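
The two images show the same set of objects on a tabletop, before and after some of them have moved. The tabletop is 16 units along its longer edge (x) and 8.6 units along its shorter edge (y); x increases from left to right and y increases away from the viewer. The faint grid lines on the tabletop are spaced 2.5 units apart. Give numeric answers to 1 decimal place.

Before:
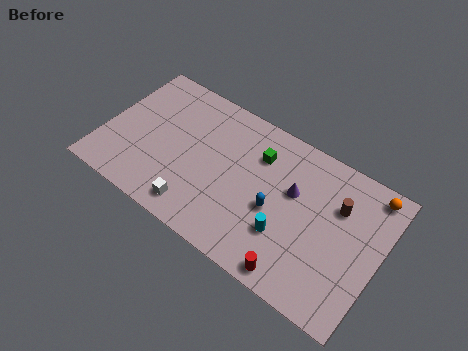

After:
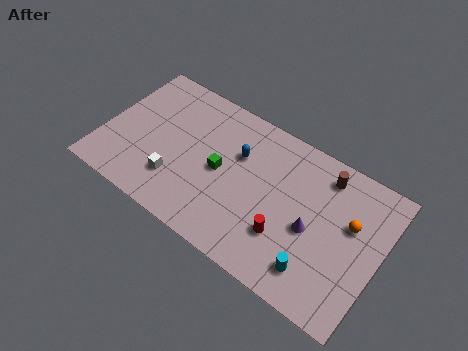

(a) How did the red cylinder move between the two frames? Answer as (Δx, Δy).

(-0.9, 1.7)

The red cylinder was at about (11.8, 0.9) and moved to about (10.9, 2.6).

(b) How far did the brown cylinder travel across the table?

1.6

The brown cylinder was near (13.4, 5.9) before and (12.4, 7.2) after, so it travelled √(1.0² + 1.3²) ≈ 1.6 units.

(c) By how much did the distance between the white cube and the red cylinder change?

+0.5

The distance was about 5.9 in the first image and 6.4 in the second, so they moved 0.5 units further apart.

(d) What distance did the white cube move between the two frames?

1.7

The white cube moved from about (5.9, 1.3) to (4.5, 2.3), a distance of √(1.4² + 1.0²) ≈ 1.7.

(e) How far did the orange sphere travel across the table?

2.4

From (15.0, 7.6) to (14.2, 5.3), the orange sphere covered √(0.8² + 2.3²) ≈ 2.4 units.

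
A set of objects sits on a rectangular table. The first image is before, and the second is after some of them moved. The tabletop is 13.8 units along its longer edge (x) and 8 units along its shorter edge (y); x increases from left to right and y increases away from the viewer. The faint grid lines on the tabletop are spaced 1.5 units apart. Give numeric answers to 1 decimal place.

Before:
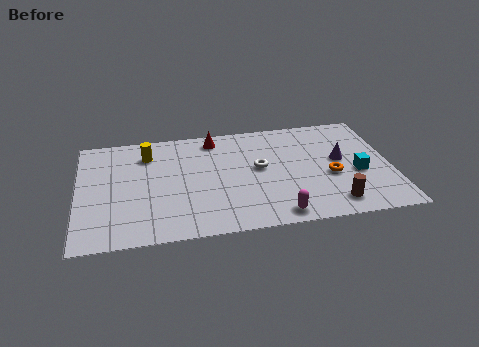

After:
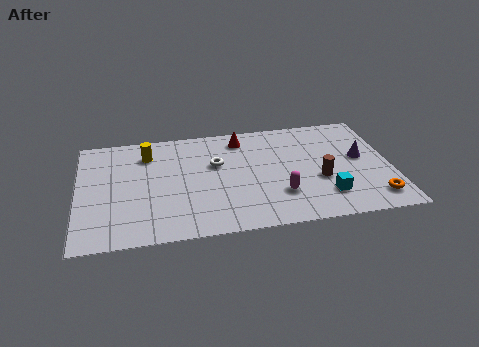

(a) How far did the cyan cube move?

2.1

From (12.3, 3.3) to (10.8, 1.9), the cyan cube covered √(1.5² + 1.4²) ≈ 2.1 units.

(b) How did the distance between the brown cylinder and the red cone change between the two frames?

-2.6

They were about 7.5 units apart before and 4.9 after — 2.6 units closer together.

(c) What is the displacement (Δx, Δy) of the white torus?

(-1.9, 0.6)

From the two frames, the white torus sits at roughly (8.0, 4.4) before and (6.1, 5.0) after.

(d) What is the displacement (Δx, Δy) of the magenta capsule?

(0.2, 1.4)

The magenta capsule started near (8.6, 0.9) and ended near (8.8, 2.3).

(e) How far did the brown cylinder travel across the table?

1.9

The brown cylinder was near (11.1, 1.3) before and (10.6, 3.1) after, so it travelled √(0.5² + 1.8²) ≈ 1.9 units.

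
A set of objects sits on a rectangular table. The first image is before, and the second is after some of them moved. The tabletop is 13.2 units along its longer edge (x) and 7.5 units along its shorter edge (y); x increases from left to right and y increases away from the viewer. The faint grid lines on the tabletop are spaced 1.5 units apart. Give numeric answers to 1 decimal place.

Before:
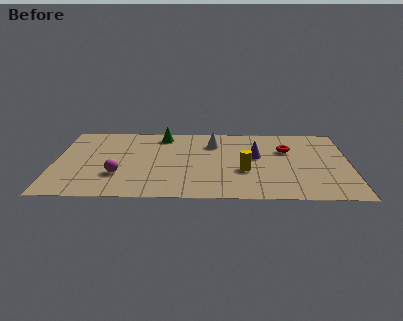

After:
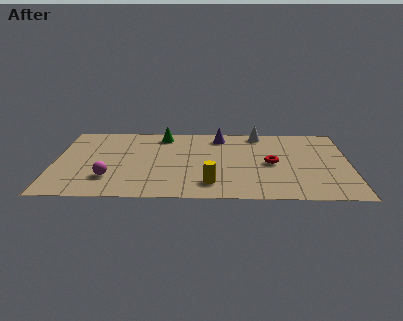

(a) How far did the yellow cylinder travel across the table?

2.0

From (8.5, 2.8) to (7.0, 1.5), the yellow cylinder covered √(1.5² + 1.3²) ≈ 2.0 units.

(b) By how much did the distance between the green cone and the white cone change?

+2.0

The distance was about 2.4 in the first image and 4.4 in the second, so they moved 2.0 units further apart.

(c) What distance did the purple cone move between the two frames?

2.6

The purple cone moved from about (9.0, 4.3) to (7.4, 6.3), a distance of √(1.6² + 2.0²) ≈ 2.6.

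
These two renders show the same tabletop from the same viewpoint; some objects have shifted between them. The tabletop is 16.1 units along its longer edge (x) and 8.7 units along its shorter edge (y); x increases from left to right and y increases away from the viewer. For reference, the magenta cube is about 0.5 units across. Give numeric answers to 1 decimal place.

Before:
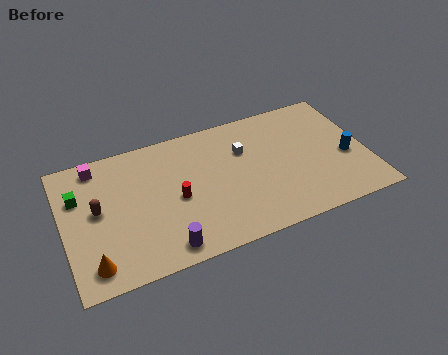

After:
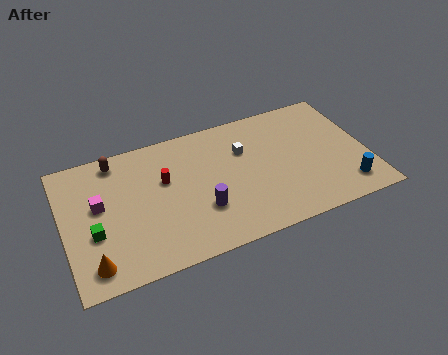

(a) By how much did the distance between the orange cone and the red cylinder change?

+0.4

The distance was about 5.3 in the first image and 5.7 in the second, so they moved 0.4 units further apart.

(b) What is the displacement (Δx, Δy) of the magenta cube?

(-0.1, -2.6)

The magenta cube started near (2.0, 7.6) and ended near (1.9, 5.0).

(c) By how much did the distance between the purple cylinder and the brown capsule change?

+1.5

Before: roughly 4.8 units apart; after: 6.3. That's 1.5 units further apart.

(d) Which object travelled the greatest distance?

the brown capsule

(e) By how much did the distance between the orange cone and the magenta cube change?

-2.6

Before: roughly 6.2 units apart; after: 3.6. That's 2.6 units closer together.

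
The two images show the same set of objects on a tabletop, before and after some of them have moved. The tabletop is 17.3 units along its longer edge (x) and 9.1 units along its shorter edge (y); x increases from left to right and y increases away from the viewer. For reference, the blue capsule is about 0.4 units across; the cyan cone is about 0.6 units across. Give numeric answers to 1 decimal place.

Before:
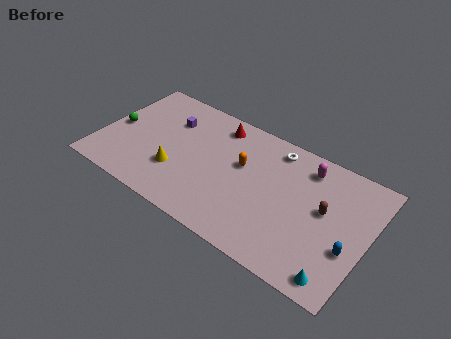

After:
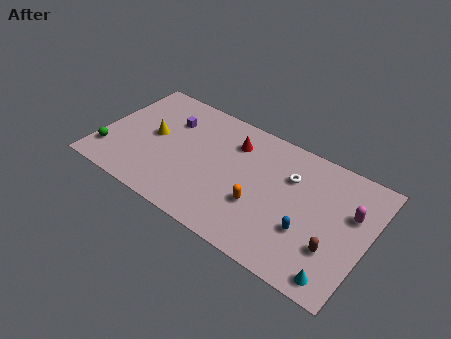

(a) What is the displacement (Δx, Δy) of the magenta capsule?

(3.1, -1.7)

From the two frames, the magenta capsule sits at roughly (13.0, 7.5) before and (16.1, 5.8) after.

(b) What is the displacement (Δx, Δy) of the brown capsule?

(0.9, -2.3)

The brown capsule started near (14.5, 5.1) and ended near (15.4, 2.8).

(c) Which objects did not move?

the cyan cone and the purple cube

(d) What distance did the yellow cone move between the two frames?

2.7

The yellow cone moved from about (5.2, 2.9) to (3.3, 4.8), a distance of √(1.9² + 1.9²) ≈ 2.7.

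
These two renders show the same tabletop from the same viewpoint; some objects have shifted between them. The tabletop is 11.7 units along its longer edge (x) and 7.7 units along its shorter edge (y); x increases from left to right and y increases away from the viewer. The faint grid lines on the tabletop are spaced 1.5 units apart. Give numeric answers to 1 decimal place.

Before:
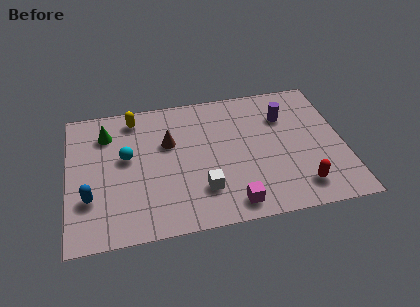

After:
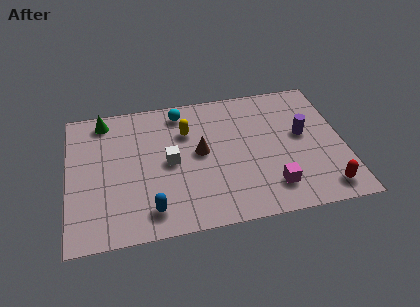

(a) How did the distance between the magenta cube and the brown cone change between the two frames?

-0.8

Before: roughly 4.6 units apart; after: 3.8. That's 0.8 units closer together.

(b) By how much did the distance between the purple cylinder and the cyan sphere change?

-1.3

Before: roughly 6.9 units apart; after: 5.6. That's 1.3 units closer together.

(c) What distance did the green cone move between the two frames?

0.8

The green cone was near (1.7, 5.9) before and (1.6, 6.7) after, so it travelled √(0.1² + 0.8²) ≈ 0.8 units.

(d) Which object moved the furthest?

the cyan sphere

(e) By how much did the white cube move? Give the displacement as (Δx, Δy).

(-1.3, 1.8)

The white cube was at about (5.6, 2.0) and moved to about (4.3, 3.8).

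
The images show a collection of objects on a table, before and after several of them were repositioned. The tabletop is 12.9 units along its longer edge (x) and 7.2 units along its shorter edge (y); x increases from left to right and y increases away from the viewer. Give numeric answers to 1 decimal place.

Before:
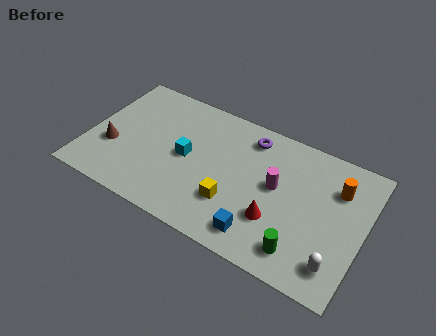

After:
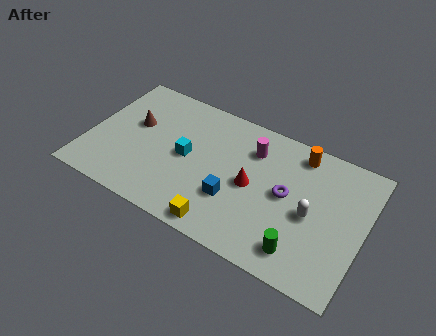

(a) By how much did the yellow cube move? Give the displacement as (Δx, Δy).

(-0.3, -1.4)

The yellow cube started near (7.0, 2.2) and ended near (6.7, 0.8).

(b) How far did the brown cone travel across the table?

1.9

The brown cone moved from about (1.2, 2.6) to (2.0, 4.3), a distance of √(0.8² + 1.7²) ≈ 1.9.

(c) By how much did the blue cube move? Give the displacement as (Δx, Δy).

(-1.4, 1.2)

From the two frames, the blue cube sits at roughly (8.4, 1.2) before and (7.0, 2.4) after.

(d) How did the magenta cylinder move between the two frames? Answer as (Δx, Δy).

(-1.3, 1.4)

The magenta cylinder started near (8.8, 4.0) and ended near (7.5, 5.4).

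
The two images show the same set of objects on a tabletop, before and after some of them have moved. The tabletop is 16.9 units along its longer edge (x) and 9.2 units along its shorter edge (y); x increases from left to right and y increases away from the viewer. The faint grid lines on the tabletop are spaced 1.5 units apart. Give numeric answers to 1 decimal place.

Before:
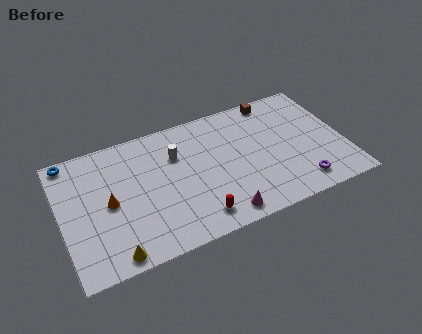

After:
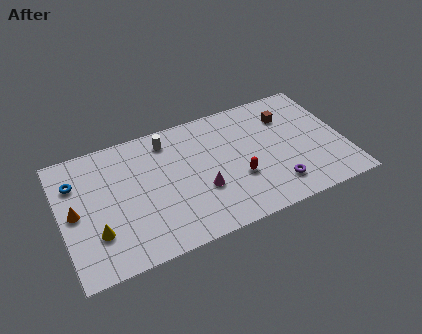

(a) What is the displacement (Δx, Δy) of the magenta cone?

(-0.9, 2.2)

The magenta cone was at about (9.1, 1.1) and moved to about (8.2, 3.3).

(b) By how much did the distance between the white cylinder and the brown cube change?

+0.8

The distance was about 6.5 in the first image and 7.3 in the second, so they moved 0.8 units further apart.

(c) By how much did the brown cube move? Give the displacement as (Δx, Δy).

(0.6, -1.5)

The brown cube was at about (13.2, 8.3) and moved to about (13.8, 6.8).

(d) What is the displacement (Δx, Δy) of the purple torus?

(-1.4, 0.4)

From the two frames, the purple torus sits at roughly (13.9, 1.5) before and (12.5, 1.9) after.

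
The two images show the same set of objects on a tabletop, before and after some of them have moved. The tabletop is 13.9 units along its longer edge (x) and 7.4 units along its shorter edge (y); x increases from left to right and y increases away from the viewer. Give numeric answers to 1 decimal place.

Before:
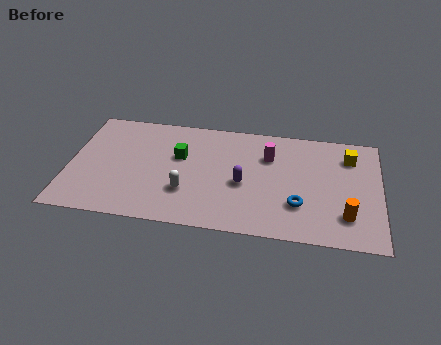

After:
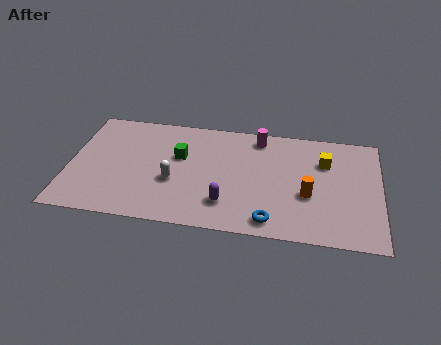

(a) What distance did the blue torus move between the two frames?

1.7

From (10.3, 2.2) to (9.1, 1.0), the blue torus covered √(1.2² + 1.2²) ≈ 1.7 units.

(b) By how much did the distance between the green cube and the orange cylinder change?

-2.0

Before: roughly 8.0 units apart; after: 6.0. That's 2.0 units closer together.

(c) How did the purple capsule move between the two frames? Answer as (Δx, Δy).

(-0.7, -1.4)

The purple capsule was at about (7.8, 3.2) and moved to about (7.1, 1.8).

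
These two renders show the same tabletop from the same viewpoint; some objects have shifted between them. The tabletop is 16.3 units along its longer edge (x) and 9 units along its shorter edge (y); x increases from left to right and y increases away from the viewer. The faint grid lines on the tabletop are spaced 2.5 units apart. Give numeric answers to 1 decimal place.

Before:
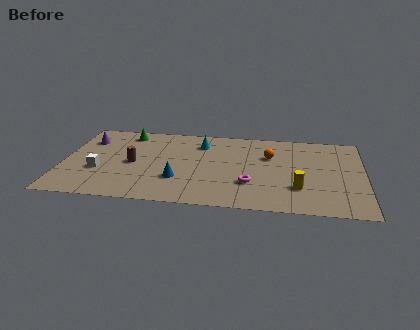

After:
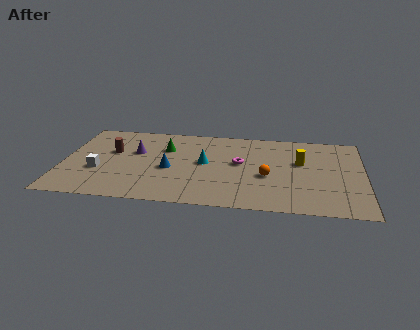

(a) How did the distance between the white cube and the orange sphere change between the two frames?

-0.5

Before: roughly 9.6 units apart; after: 9.1. That's 0.5 units closer together.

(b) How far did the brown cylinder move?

1.7

From (3.8, 4.3) to (2.6, 5.5), the brown cylinder covered √(1.2² + 1.2²) ≈ 1.7 units.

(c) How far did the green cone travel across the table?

2.7

From (3.3, 7.7) to (5.5, 6.2), the green cone covered √(2.2² + 1.5²) ≈ 2.7 units.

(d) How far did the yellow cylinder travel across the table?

2.9

The yellow cylinder was near (12.8, 2.6) before and (12.9, 5.5) after, so it travelled √(0.1² + 2.9²) ≈ 2.9 units.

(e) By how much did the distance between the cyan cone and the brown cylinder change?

+0.6

The distance was about 4.5 in the first image and 5.1 in the second, so they moved 0.6 units further apart.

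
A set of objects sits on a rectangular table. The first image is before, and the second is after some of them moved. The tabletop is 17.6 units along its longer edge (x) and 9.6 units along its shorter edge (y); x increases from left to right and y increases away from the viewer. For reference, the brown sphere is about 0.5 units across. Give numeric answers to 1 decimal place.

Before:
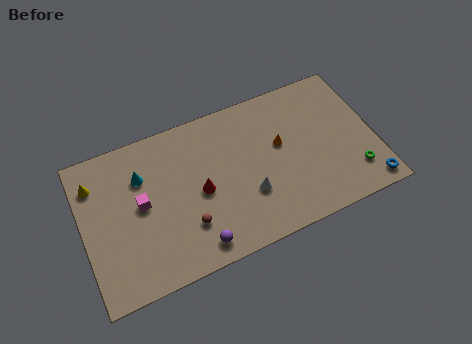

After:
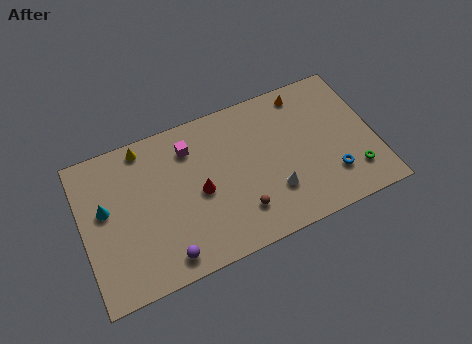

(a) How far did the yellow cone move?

3.3

The yellow cone moved from about (0.9, 7.4) to (4.0, 8.6), a distance of √(3.1² + 1.2²) ≈ 3.3.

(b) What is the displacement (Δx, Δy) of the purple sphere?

(-1.8, 0.0)

From the two frames, the purple sphere sits at roughly (6.4, 1.3) before and (4.6, 1.3) after.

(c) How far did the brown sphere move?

3.2

The brown sphere moved from about (6.0, 2.7) to (9.2, 2.3), a distance of √(3.2² + 0.4²) ≈ 3.2.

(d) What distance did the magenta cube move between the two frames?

4.0

The magenta cube was near (3.5, 5.1) before and (6.7, 7.5) after, so it travelled √(3.2² + 2.4²) ≈ 4.0 units.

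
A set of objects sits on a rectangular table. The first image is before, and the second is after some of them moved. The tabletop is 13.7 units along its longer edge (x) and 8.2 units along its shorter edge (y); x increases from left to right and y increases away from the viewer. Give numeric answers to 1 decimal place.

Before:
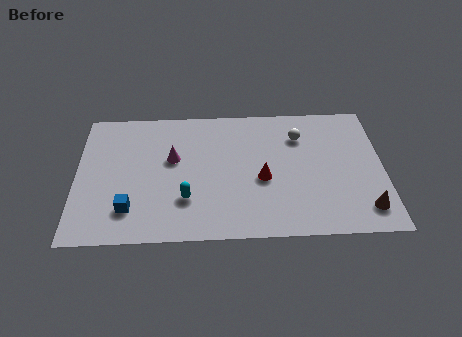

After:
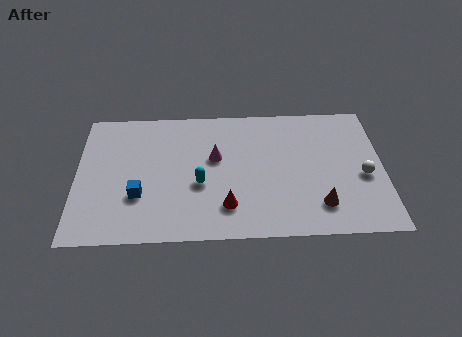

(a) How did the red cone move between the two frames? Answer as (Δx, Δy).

(-1.6, -1.6)

From the two frames, the red cone sits at roughly (8.3, 3.5) before and (6.7, 1.9) after.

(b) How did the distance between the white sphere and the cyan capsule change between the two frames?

+1.0

They were about 6.3 units apart before and 7.3 after — 1.0 units further apart.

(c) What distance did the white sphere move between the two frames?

3.8

From (10.0, 6.1) to (12.8, 3.5), the white sphere covered √(2.8² + 2.6²) ≈ 3.8 units.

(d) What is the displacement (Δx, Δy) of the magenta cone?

(1.9, 0.0)

From the two frames, the magenta cone sits at roughly (4.3, 4.9) before and (6.2, 4.9) after.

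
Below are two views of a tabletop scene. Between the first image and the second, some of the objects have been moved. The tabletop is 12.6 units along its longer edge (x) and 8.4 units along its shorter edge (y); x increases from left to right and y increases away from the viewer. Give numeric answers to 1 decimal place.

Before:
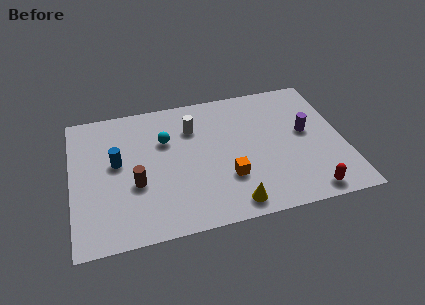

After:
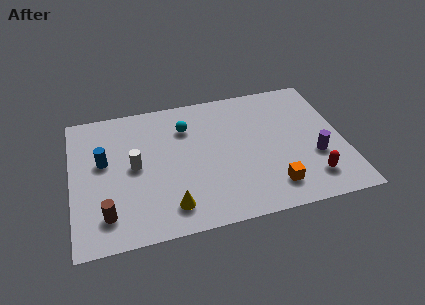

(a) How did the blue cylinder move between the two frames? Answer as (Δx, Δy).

(-0.6, 0.2)

The blue cylinder started near (2.1, 4.7) and ended near (1.5, 4.9).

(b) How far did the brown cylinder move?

2.1

From (2.9, 3.2) to (1.5, 1.7), the brown cylinder covered √(1.4² + 1.5²) ≈ 2.1 units.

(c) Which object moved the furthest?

the white cylinder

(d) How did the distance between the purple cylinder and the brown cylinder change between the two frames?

+1.7

Before: roughly 8.1 units apart; after: 9.8. That's 1.7 units further apart.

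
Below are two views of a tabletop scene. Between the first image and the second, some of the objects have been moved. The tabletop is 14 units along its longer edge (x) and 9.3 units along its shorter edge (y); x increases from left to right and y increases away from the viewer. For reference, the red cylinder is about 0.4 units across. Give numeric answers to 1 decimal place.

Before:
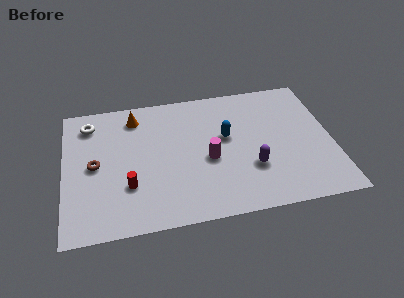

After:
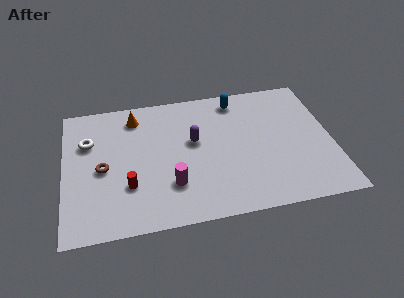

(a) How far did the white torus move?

1.3

The white torus was near (1.4, 7.6) before and (1.3, 6.3) after, so it travelled √(0.1² + 1.3²) ≈ 1.3 units.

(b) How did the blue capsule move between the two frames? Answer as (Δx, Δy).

(0.7, 2.6)

The blue capsule started near (8.5, 5.4) and ended near (9.2, 8.0).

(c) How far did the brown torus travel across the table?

0.5

The brown torus was near (1.6, 4.6) before and (2.0, 4.3) after, so it travelled √(0.4² + 0.3²) ≈ 0.5 units.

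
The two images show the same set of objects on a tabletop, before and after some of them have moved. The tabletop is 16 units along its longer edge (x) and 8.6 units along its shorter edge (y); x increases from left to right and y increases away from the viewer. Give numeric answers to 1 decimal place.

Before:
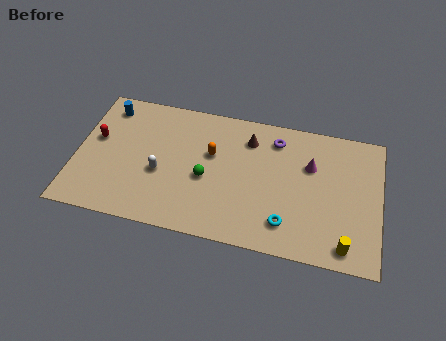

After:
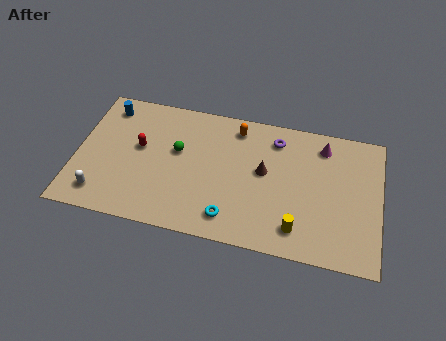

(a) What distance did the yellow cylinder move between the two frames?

2.5

The yellow cylinder was near (14.3, 1.1) before and (11.8, 1.6) after, so it travelled √(2.5² + 0.5²) ≈ 2.5 units.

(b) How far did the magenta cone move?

1.5

The magenta cone was near (12.3, 5.7) before and (12.9, 7.1) after, so it travelled √(0.6² + 1.4²) ≈ 1.5 units.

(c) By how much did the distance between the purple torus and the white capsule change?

+3.6

The distance was about 6.9 in the first image and 10.5 in the second, so they moved 3.6 units further apart.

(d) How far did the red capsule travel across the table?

2.3

The red capsule was near (1.0, 5.0) before and (3.3, 4.9) after, so it travelled √(2.3² + 0.1²) ≈ 2.3 units.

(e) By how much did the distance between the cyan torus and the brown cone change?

-1.7

They were about 5.4 units apart before and 3.7 after — 1.7 units closer together.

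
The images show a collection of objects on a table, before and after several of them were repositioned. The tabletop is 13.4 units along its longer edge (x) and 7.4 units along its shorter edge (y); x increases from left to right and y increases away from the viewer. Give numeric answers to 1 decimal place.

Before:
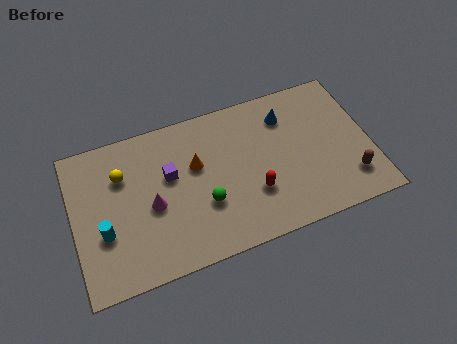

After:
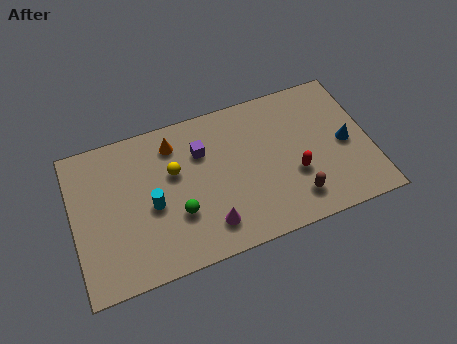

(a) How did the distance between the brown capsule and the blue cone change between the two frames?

-1.5

They were about 4.7 units apart before and 3.2 after — 1.5 units closer together.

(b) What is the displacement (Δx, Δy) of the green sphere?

(-1.2, -0.1)

The green sphere started near (5.8, 2.6) and ended near (4.6, 2.5).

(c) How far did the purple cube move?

1.7

The purple cube was near (4.4, 4.5) before and (5.9, 5.2) after, so it travelled √(1.5² + 0.7²) ≈ 1.7 units.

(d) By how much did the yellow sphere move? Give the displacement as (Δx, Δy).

(2.3, -0.6)

The yellow sphere started near (2.3, 5.2) and ended near (4.6, 4.6).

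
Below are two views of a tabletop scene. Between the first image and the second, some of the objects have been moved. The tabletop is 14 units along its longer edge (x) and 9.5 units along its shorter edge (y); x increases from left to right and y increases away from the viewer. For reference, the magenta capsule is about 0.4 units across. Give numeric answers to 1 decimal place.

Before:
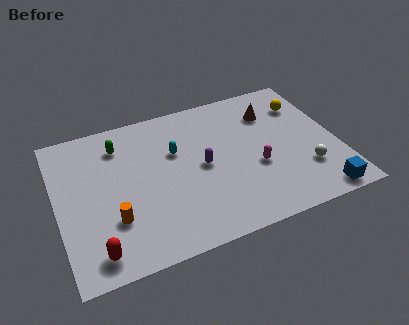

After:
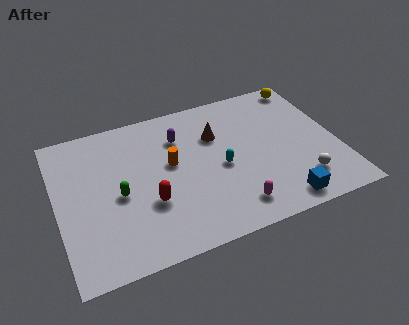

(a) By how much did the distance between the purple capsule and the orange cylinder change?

-3.2

The distance was about 4.9 in the first image and 1.7 in the second, so they moved 3.2 units closer together.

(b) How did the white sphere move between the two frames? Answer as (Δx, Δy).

(-0.3, -0.6)

The white sphere was at about (12.2, 2.7) and moved to about (11.9, 2.1).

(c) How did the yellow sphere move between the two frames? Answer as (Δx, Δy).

(0.3, 1.4)

The yellow sphere was at about (12.7, 7.1) and moved to about (13.0, 8.5).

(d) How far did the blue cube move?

1.9

From (12.6, 0.9) to (10.7, 1.1), the blue cube covered √(1.9² + 0.2²) ≈ 1.9 units.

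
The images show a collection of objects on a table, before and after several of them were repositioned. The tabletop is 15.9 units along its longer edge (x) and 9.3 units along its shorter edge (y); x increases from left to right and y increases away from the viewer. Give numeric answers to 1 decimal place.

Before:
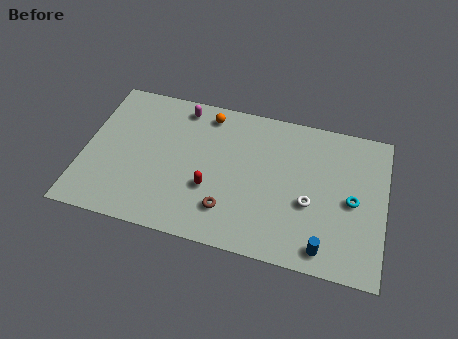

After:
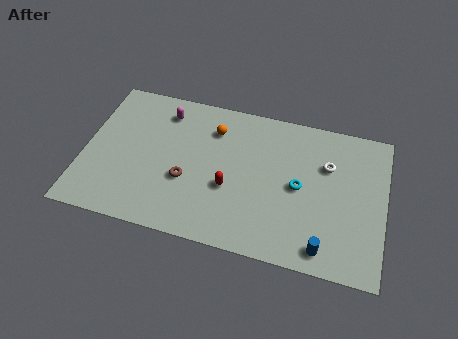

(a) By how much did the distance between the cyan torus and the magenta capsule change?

-2.0

The distance was about 10.0 in the first image and 8.0 in the second, so they moved 2.0 units closer together.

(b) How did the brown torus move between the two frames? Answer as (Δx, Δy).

(-2.3, 1.3)

The brown torus was at about (7.8, 2.2) and moved to about (5.5, 3.5).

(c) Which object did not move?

the blue cylinder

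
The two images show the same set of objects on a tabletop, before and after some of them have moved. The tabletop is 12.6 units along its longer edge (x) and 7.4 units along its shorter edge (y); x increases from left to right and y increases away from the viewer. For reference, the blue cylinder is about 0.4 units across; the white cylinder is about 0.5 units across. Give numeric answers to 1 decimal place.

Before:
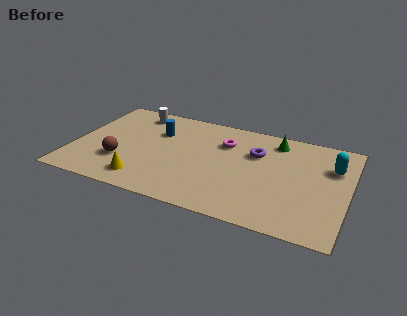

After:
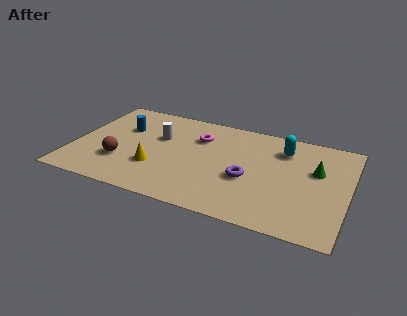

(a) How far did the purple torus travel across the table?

2.0

The purple torus moved from about (8.3, 5.0) to (8.1, 3.0), a distance of √(0.2² + 2.0²) ≈ 2.0.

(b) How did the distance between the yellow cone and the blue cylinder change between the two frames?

-0.7

They were about 3.8 units apart before and 3.1 after — 0.7 units closer together.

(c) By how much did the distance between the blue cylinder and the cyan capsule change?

-0.7

The distance was about 8.1 in the first image and 7.4 in the second, so they moved 0.7 units closer together.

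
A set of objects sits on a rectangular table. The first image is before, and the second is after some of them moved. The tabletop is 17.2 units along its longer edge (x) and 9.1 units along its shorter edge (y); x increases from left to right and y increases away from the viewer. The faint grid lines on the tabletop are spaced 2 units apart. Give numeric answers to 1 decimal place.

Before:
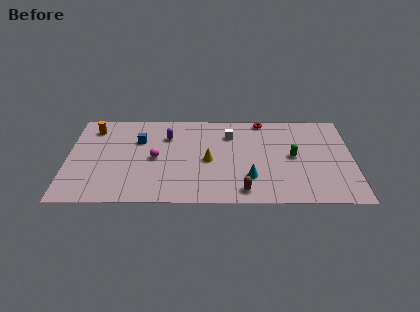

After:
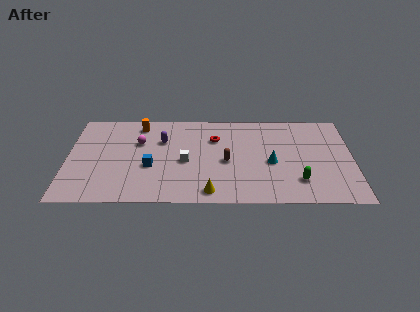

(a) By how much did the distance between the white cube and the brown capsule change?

-3.2

The distance was about 5.7 in the first image and 2.5 in the second, so they moved 3.2 units closer together.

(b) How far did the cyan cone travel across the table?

2.0

The cyan cone moved from about (11.0, 2.5) to (12.3, 4.0), a distance of √(1.3² + 1.5²) ≈ 2.0.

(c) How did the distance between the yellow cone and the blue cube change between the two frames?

-0.3

They were about 4.7 units apart before and 4.4 after — 0.3 units closer together.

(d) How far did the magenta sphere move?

1.9

From (5.3, 4.4) to (4.3, 6.0), the magenta sphere covered √(1.0² + 1.6²) ≈ 1.9 units.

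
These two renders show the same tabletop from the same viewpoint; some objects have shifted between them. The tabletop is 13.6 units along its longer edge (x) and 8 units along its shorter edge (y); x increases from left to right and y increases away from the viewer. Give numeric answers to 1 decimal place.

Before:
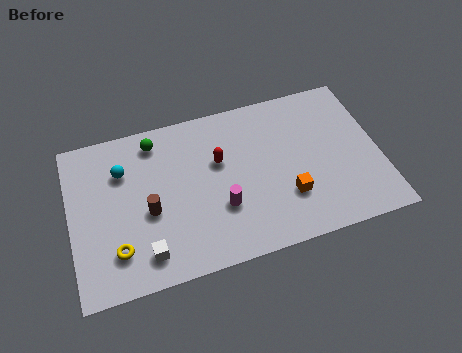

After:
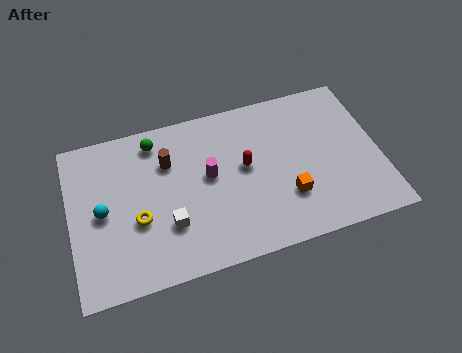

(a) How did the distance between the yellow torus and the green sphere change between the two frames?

-1.5

The distance was about 5.3 in the first image and 3.8 in the second, so they moved 1.5 units closer together.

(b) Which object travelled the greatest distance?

the brown cylinder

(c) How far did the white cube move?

1.6

From (3.1, 1.4) to (4.2, 2.5), the white cube covered √(1.1² + 1.1²) ≈ 1.6 units.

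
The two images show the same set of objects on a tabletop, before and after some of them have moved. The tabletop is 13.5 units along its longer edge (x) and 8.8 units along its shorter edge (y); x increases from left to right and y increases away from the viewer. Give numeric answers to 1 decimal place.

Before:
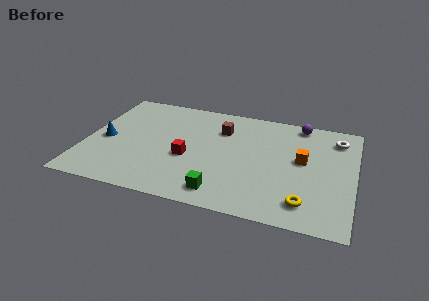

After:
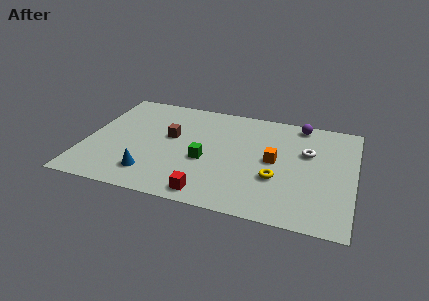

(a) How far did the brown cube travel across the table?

2.8

The brown cube moved from about (6.7, 6.4) to (4.2, 5.1), a distance of √(2.5² + 1.3²) ≈ 2.8.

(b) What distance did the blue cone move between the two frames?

3.3

The blue cone was near (1.0, 4.0) before and (3.5, 1.8) after, so it travelled √(2.5² + 2.2²) ≈ 3.3 units.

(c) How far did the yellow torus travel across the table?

2.1

From (11.2, 1.6) to (9.7, 3.1), the yellow torus covered √(1.5² + 1.5²) ≈ 2.1 units.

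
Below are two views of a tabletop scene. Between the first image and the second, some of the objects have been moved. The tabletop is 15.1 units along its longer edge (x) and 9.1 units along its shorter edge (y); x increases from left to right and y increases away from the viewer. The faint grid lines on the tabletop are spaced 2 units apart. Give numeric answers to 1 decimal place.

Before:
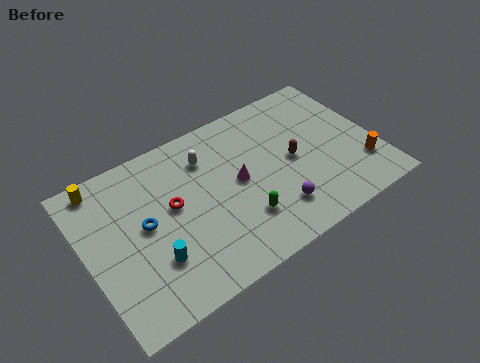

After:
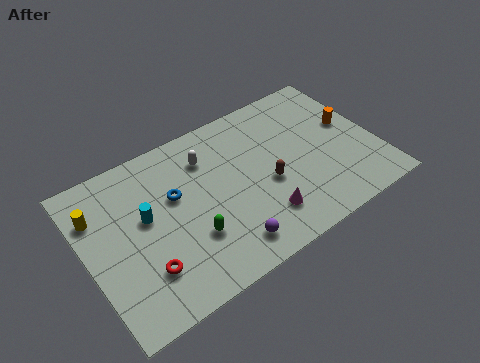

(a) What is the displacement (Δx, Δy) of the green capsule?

(-2.6, 0.4)

The green capsule was at about (7.7, 2.5) and moved to about (5.1, 2.9).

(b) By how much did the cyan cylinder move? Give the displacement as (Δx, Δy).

(0.0, 2.5)

The cyan cylinder was at about (3.1, 2.7) and moved to about (3.1, 5.2).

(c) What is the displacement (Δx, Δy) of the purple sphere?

(-2.7, -0.6)

From the two frames, the purple sphere sits at roughly (9.4, 2.1) before and (6.7, 1.5) after.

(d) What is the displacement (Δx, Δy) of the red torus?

(-1.9, -2.7)

From the two frames, the red torus sits at roughly (4.5, 5.1) before and (2.6, 2.4) after.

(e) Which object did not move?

the white capsule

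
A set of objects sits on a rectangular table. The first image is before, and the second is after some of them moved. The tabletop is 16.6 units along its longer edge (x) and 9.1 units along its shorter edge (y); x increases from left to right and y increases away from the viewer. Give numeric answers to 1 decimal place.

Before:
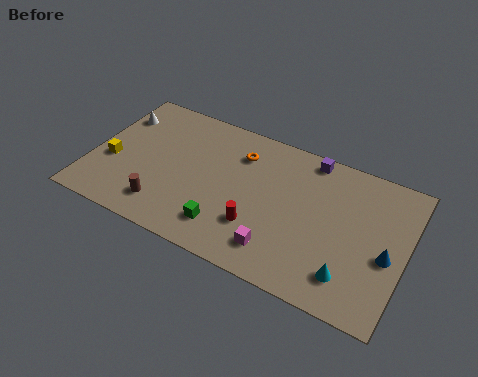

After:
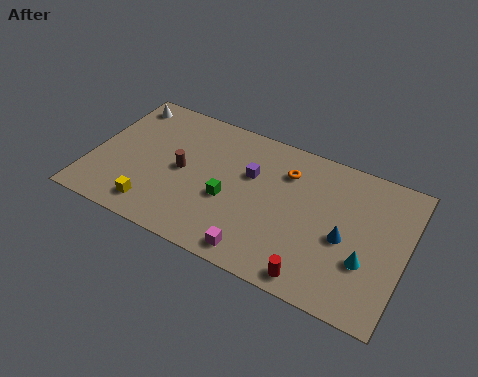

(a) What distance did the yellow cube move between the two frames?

3.3

From (1.1, 3.6) to (3.7, 1.5), the yellow cube covered √(2.6² + 2.1²) ≈ 3.3 units.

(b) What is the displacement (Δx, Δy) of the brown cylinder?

(0.6, 2.7)

From the two frames, the brown cylinder sits at roughly (4.2, 1.8) before and (4.8, 4.5) after.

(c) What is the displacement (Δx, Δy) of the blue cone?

(-2.2, 0.1)

The blue cone started near (15.7, 3.9) and ended near (13.5, 4.0).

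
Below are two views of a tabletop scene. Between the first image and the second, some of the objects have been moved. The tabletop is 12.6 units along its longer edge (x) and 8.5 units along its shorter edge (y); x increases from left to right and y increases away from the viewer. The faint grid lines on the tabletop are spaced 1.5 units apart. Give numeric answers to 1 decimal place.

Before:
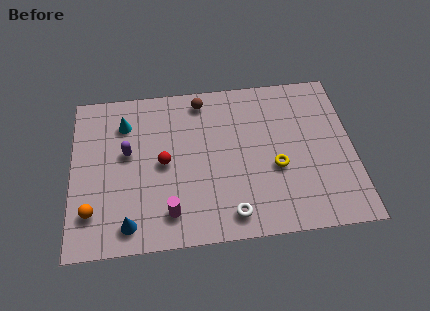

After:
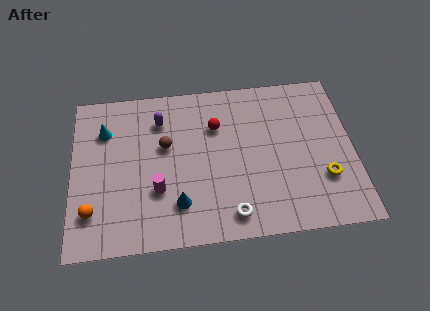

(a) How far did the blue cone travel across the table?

2.3

The blue cone was near (2.5, 1.2) before and (4.7, 2.0) after, so it travelled √(2.2² + 0.8²) ≈ 2.3 units.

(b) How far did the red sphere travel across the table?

2.9

The red sphere moved from about (4.1, 4.2) to (6.5, 5.9), a distance of √(2.4² + 1.7²) ≈ 2.9.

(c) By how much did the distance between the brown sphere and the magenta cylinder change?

-3.7

Before: roughly 6.0 units apart; after: 2.3. That's 3.7 units closer together.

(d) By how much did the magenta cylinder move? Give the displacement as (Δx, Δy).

(-0.5, 1.2)

From the two frames, the magenta cylinder sits at roughly (4.3, 1.6) before and (3.8, 2.8) after.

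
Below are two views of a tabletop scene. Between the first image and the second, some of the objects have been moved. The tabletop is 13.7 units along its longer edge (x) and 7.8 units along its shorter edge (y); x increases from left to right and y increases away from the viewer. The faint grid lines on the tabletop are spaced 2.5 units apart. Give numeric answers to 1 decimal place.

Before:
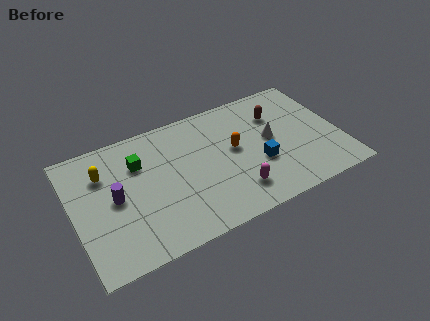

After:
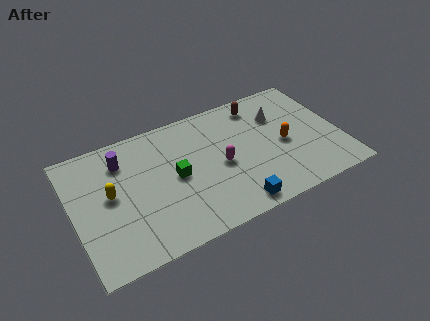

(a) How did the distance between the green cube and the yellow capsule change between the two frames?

+1.5

They were about 1.8 units apart before and 3.3 after — 1.5 units further apart.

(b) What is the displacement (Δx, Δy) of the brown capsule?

(-0.8, 1.0)

The brown capsule was at about (10.7, 5.6) and moved to about (9.9, 6.6).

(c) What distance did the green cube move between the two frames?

2.3

The green cube was near (3.5, 5.5) before and (5.2, 3.9) after, so it travelled √(1.7² + 1.6²) ≈ 2.3 units.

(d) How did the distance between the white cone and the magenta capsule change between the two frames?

+0.5

They were about 3.3 units apart before and 3.8 after — 0.5 units further apart.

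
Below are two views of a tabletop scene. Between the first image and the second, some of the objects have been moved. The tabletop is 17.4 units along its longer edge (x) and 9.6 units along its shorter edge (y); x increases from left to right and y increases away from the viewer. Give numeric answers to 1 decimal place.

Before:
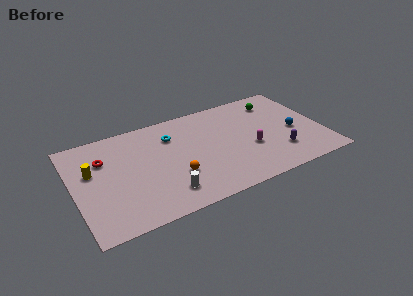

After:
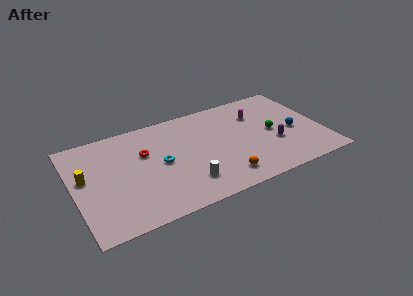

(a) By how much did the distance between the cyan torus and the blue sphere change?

+0.5

Before: roughly 8.9 units apart; after: 9.4. That's 0.5 units further apart.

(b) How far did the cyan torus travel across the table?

2.5

The cyan torus was near (7.0, 7.1) before and (6.0, 4.8) after, so it travelled √(1.0² + 2.3²) ≈ 2.5 units.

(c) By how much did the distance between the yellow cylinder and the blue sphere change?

+0.5

They were about 14.2 units apart before and 14.7 after — 0.5 units further apart.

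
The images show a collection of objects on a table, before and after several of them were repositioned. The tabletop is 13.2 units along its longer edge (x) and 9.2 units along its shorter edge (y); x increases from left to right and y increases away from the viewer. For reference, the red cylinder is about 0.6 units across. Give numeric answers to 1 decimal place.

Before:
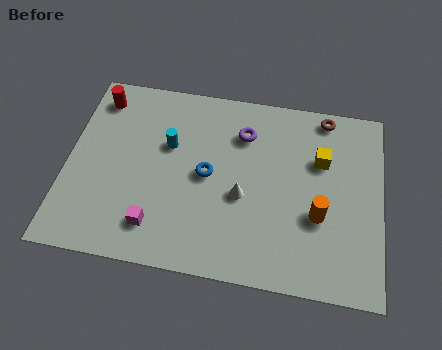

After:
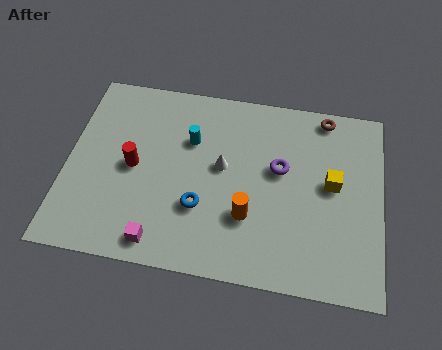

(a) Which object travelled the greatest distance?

the red cylinder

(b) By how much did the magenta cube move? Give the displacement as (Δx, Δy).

(0.2, -0.7)

The magenta cube was at about (3.9, 1.8) and moved to about (4.1, 1.1).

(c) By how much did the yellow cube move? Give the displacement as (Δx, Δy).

(0.5, -1.1)

The yellow cube started near (10.6, 6.1) and ended near (11.1, 5.0).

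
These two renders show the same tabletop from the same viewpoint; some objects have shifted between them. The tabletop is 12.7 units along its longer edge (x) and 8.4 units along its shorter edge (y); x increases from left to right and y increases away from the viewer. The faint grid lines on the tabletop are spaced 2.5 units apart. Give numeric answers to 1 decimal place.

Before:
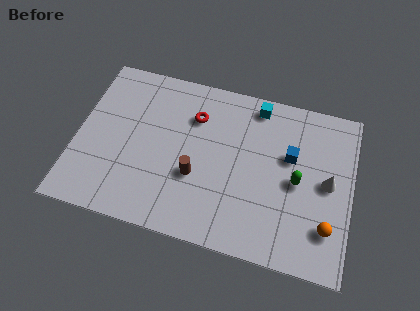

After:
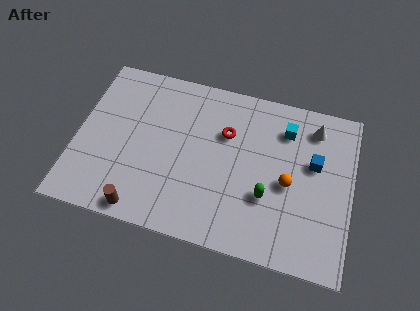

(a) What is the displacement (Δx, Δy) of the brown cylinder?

(-2.3, -2.3)

From the two frames, the brown cylinder sits at roughly (5.6, 3.1) before and (3.3, 0.8) after.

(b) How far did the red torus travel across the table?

1.6

From (5.3, 6.1) to (6.8, 5.6), the red torus covered √(1.5² + 0.5²) ≈ 1.6 units.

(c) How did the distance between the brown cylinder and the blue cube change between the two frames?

+4.0

The distance was about 4.7 in the first image and 8.7 in the second, so they moved 4.0 units further apart.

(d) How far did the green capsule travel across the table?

1.7

The green capsule moved from about (10.2, 4.0) to (8.9, 2.9), a distance of √(1.3² + 1.1²) ≈ 1.7.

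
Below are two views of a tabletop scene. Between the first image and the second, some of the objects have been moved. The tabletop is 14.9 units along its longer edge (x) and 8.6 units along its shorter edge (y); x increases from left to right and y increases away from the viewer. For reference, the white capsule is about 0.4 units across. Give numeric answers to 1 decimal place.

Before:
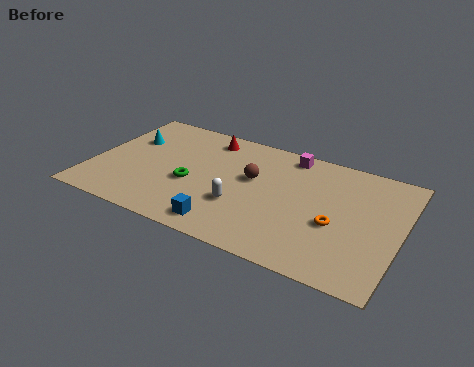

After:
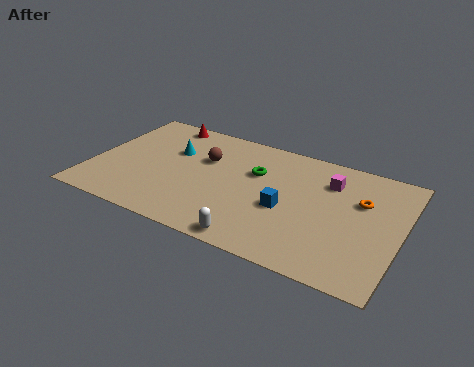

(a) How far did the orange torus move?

2.3

From (11.9, 3.5) to (12.9, 5.6), the orange torus covered √(1.0² + 2.1²) ≈ 2.3 units.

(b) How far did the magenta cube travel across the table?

2.4

From (9.2, 7.6) to (11.3, 6.4), the magenta cube covered √(2.1² + 1.2²) ≈ 2.4 units.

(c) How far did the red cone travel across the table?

2.3

The red cone moved from about (5.2, 7.3) to (2.9, 7.7), a distance of √(2.3² + 0.4²) ≈ 2.3.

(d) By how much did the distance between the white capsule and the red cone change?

+3.9

They were about 4.9 units apart before and 8.8 after — 3.9 units further apart.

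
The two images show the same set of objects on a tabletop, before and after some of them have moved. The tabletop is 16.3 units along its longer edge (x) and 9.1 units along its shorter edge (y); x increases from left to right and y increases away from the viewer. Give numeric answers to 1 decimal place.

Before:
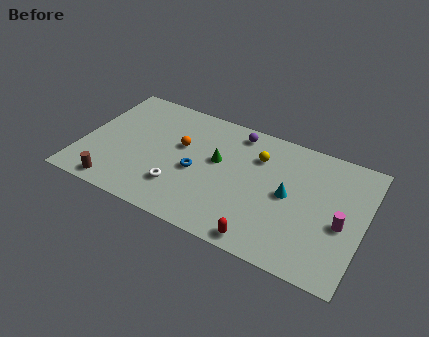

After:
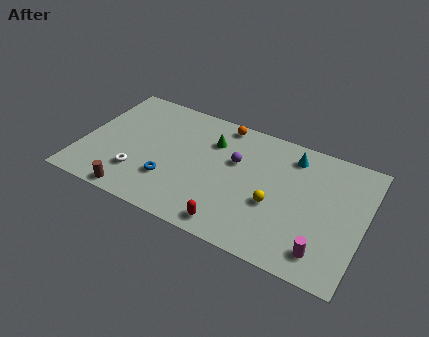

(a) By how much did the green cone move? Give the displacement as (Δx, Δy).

(-0.5, 1.3)

From the two frames, the green cone sits at roughly (7.8, 5.3) before and (7.3, 6.6) after.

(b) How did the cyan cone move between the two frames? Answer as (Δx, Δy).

(-0.1, 2.9)

The cyan cone was at about (12.0, 4.6) and moved to about (11.9, 7.5).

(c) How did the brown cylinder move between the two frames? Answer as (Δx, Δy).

(1.1, -0.2)

The brown cylinder was at about (2.4, 1.0) and moved to about (3.5, 0.8).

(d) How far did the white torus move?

2.4

The white torus moved from about (5.9, 2.4) to (3.5, 2.4), a distance of √(2.4² + 0.0²) ≈ 2.4.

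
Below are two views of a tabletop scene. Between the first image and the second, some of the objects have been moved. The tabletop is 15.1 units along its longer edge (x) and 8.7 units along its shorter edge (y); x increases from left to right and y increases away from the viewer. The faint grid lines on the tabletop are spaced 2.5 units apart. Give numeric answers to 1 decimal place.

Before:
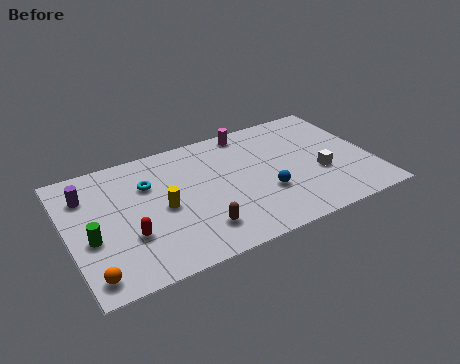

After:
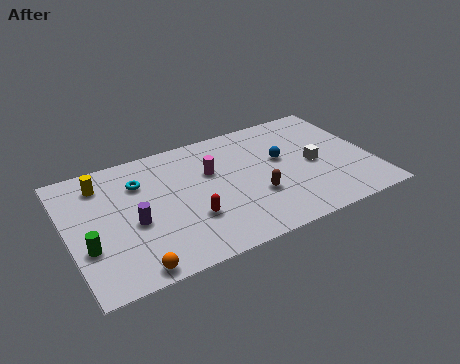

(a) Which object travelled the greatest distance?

the yellow cylinder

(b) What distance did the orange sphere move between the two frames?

1.9

From (0.8, 1.2) to (2.7, 0.8), the orange sphere covered √(1.9² + 0.4²) ≈ 1.9 units.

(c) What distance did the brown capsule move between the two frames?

3.2

From (6.1, 1.9) to (9.1, 3.0), the brown capsule covered √(3.0² + 1.1²) ≈ 3.2 units.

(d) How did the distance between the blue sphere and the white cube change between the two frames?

-1.0

The distance was about 2.8 in the first image and 1.8 in the second, so they moved 1.0 units closer together.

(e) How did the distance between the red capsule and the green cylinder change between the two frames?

+3.1

The distance was about 1.9 in the first image and 5.0 in the second, so they moved 3.1 units further apart.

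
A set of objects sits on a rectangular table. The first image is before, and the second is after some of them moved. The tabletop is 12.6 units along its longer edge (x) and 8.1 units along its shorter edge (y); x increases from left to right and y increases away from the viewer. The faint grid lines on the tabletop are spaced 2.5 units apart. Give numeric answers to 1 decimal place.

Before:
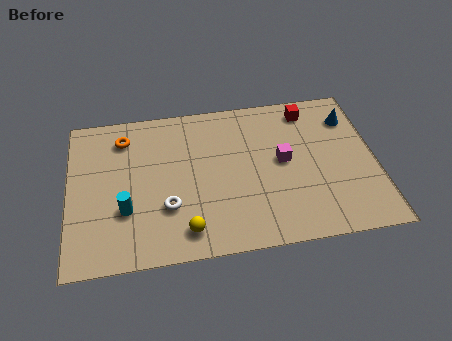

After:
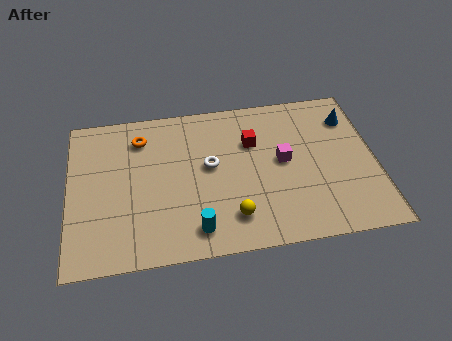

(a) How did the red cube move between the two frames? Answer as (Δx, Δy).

(-2.4, -1.4)

The red cube was at about (10.0, 6.9) and moved to about (7.6, 5.5).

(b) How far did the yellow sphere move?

1.9

The yellow sphere was near (4.7, 1.3) before and (6.6, 1.7) after, so it travelled √(1.9² + 0.4²) ≈ 1.9 units.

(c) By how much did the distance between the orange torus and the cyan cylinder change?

+1.7

The distance was about 3.8 in the first image and 5.5 in the second, so they moved 1.7 units further apart.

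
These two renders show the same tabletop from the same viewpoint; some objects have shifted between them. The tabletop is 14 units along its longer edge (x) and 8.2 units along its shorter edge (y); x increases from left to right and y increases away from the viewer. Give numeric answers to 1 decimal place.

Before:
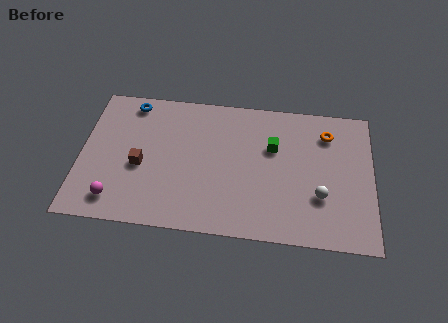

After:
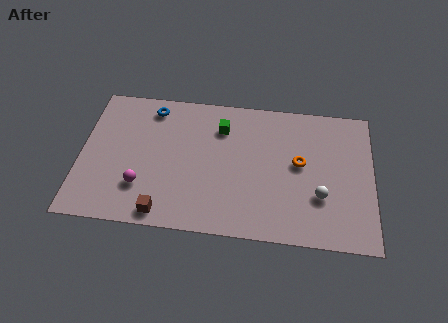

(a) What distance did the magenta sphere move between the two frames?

1.5

From (1.8, 1.4) to (3.0, 2.3), the magenta sphere covered √(1.2² + 0.9²) ≈ 1.5 units.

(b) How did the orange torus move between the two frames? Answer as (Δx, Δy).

(-1.3, -1.9)

The orange torus was at about (11.8, 6.4) and moved to about (10.5, 4.5).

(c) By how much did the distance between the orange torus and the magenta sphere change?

-3.4

They were about 11.2 units apart before and 7.8 after — 3.4 units closer together.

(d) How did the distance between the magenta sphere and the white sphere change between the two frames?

-1.3

Before: roughly 9.8 units apart; after: 8.5. That's 1.3 units closer together.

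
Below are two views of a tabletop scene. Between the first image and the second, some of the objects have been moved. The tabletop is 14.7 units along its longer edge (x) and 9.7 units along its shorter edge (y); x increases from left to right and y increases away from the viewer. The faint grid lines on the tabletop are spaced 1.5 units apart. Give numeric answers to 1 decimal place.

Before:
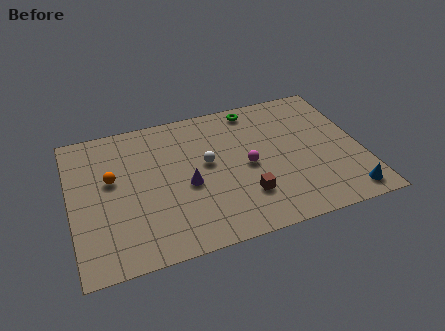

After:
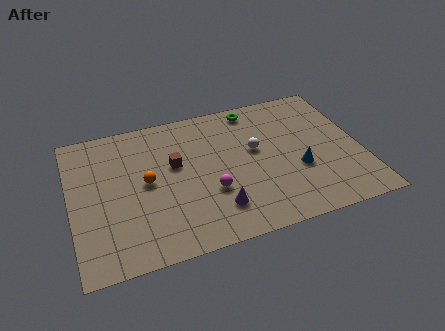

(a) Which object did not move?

the green torus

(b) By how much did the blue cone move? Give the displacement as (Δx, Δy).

(-2.2, 2.4)

The blue cone started near (13.6, 1.2) and ended near (11.4, 3.6).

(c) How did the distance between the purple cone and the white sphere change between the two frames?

+2.5

Before: roughly 1.6 units apart; after: 4.1. That's 2.5 units further apart.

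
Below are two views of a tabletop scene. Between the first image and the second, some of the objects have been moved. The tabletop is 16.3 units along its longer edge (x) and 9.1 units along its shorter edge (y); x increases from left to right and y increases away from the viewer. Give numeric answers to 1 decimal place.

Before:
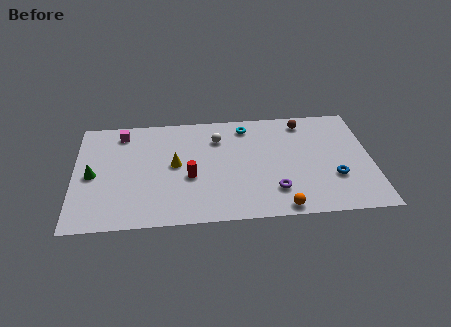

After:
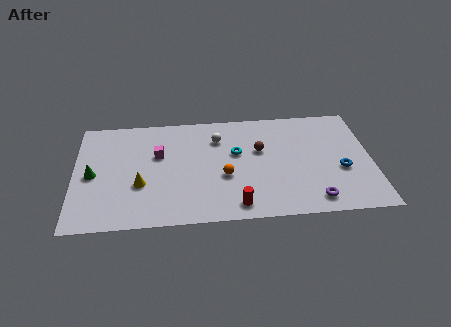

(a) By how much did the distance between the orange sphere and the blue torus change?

+2.7

Before: roughly 3.7 units apart; after: 6.4. That's 2.7 units further apart.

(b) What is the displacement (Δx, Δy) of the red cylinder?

(2.5, -2.5)

The red cylinder was at about (6.3, 3.7) and moved to about (8.8, 1.2).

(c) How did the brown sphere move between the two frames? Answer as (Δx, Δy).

(-2.5, -2.2)

From the two frames, the brown sphere sits at roughly (12.7, 7.8) before and (10.2, 5.6) after.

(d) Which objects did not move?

the white sphere and the green cone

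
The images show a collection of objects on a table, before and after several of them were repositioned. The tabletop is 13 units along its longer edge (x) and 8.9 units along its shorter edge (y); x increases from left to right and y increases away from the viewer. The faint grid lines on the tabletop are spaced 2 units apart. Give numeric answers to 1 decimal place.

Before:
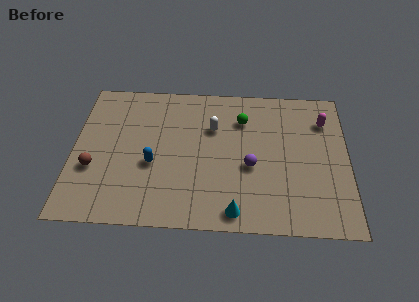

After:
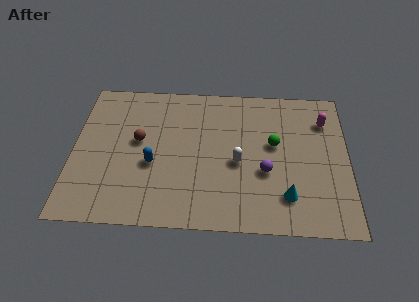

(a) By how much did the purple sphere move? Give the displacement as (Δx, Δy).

(0.7, -0.3)

The purple sphere started near (8.4, 3.7) and ended near (9.1, 3.4).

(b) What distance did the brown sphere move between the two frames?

2.8

From (1.0, 3.2) to (3.1, 5.0), the brown sphere covered √(2.1² + 1.8²) ≈ 2.8 units.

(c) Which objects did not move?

the blue capsule and the magenta capsule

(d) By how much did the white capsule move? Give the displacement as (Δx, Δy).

(1.2, -2.1)

The white capsule was at about (6.6, 6.0) and moved to about (7.8, 3.9).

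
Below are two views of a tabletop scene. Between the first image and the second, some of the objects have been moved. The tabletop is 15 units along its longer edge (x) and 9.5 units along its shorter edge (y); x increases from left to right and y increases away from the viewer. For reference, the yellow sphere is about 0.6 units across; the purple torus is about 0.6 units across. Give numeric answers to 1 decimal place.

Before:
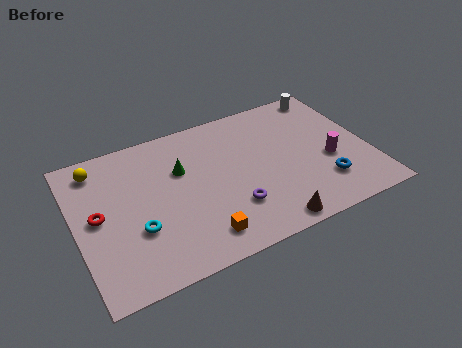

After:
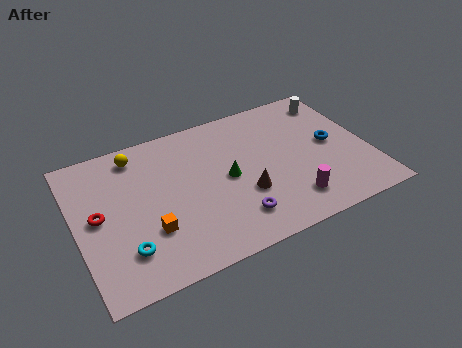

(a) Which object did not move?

the red torus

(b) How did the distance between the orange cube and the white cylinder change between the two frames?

+1.1

They were about 10.3 units apart before and 11.4 after — 1.1 units further apart.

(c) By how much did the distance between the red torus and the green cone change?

+2.0

Before: roughly 4.6 units apart; after: 6.6. That's 2.0 units further apart.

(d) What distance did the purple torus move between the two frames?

0.7

The purple torus was near (7.7, 2.7) before and (7.7, 2.0) after, so it travelled √(0.0² + 0.7²) ≈ 0.7 units.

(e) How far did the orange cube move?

2.8

The orange cube was near (5.9, 1.6) before and (3.5, 3.0) after, so it travelled √(2.4² + 1.4²) ≈ 2.8 units.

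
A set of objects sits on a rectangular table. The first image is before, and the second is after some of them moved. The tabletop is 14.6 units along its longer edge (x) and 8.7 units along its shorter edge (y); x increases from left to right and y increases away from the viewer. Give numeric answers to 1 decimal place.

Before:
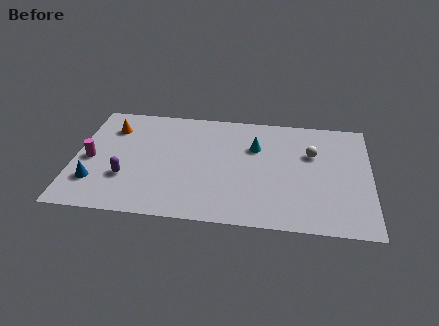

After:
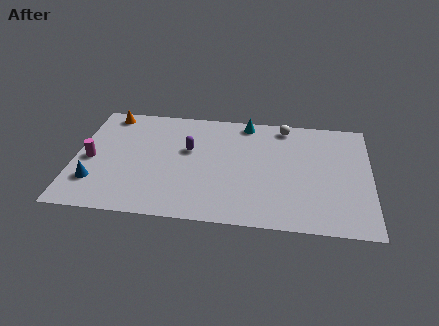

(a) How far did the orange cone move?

1.1

The orange cone moved from about (1.7, 6.6) to (1.5, 7.7), a distance of √(0.2² + 1.1²) ≈ 1.1.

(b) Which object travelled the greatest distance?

the purple capsule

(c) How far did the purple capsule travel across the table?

3.9

From (2.6, 2.8) to (5.6, 5.3), the purple capsule covered √(3.0² + 2.5²) ≈ 3.9 units.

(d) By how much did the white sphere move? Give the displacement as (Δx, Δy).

(-1.4, 2.0)

The white sphere was at about (11.7, 5.7) and moved to about (10.3, 7.7).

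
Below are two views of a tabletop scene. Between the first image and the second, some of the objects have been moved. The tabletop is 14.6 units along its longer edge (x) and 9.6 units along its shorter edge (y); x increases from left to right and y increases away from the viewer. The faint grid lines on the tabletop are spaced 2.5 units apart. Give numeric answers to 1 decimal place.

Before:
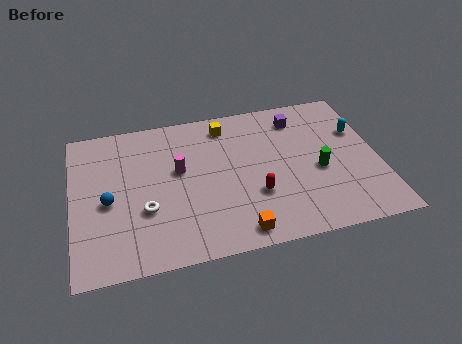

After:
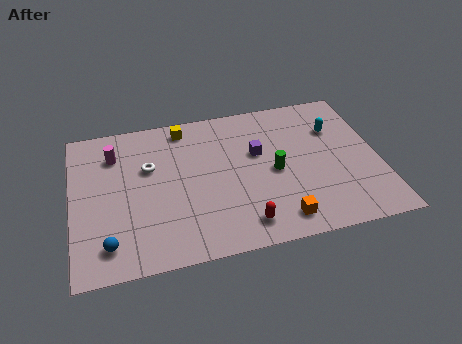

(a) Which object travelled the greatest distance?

the magenta cylinder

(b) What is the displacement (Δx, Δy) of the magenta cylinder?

(-3.0, 1.7)

The magenta cylinder started near (5.1, 5.6) and ended near (2.1, 7.3).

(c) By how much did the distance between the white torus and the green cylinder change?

-2.2

Before: roughly 8.3 units apart; after: 6.1. That's 2.2 units closer together.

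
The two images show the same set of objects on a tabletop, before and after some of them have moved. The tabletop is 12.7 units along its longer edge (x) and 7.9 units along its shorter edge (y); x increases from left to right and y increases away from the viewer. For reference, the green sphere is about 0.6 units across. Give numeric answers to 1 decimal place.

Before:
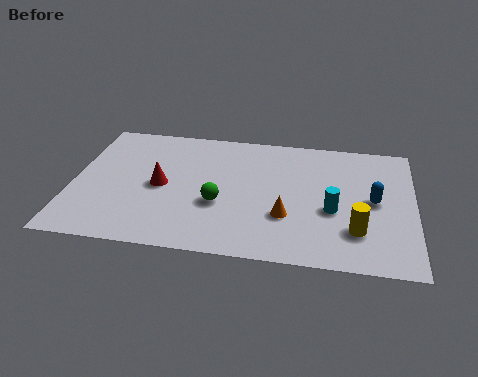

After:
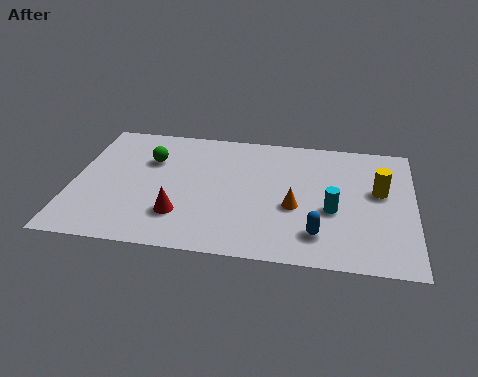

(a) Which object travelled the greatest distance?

the green sphere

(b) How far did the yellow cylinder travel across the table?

2.6

The yellow cylinder was near (10.6, 2.1) before and (11.4, 4.6) after, so it travelled √(0.8² + 2.5²) ≈ 2.6 units.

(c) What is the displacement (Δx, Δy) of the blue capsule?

(-2.0, -2.3)

The blue capsule was at about (11.2, 4.0) and moved to about (9.2, 1.7).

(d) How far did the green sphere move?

3.6

From (5.5, 3.0) to (2.8, 5.4), the green sphere covered √(2.7² + 2.4²) ≈ 3.6 units.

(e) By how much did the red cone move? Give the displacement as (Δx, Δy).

(0.8, -1.7)

From the two frames, the red cone sits at roughly (3.3, 3.8) before and (4.1, 2.1) after.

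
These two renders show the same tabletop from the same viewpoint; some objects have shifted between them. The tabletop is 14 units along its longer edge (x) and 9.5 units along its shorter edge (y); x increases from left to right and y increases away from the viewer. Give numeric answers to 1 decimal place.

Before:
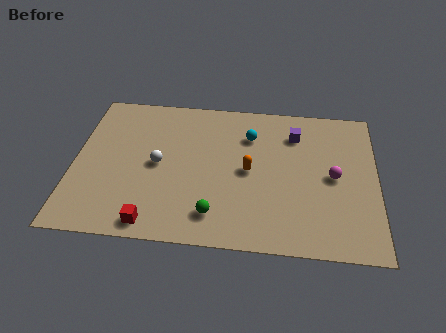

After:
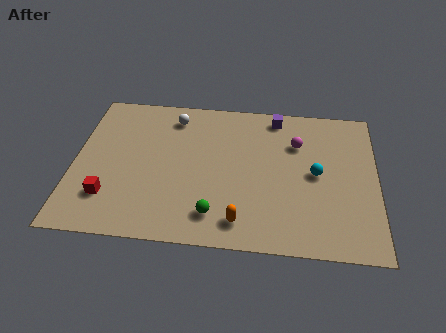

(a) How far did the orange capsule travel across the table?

3.2

From (8.1, 4.7) to (7.8, 1.5), the orange capsule covered √(0.3² + 3.2²) ≈ 3.2 units.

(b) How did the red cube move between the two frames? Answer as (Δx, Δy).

(-2.1, 1.4)

The red cube started near (3.8, 1.0) and ended near (1.7, 2.4).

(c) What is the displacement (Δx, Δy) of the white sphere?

(0.6, 3.2)

From the two frames, the white sphere sits at roughly (3.9, 4.7) before and (4.5, 7.9) after.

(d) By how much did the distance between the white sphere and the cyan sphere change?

+2.6

The distance was about 4.8 in the first image and 7.4 in the second, so they moved 2.6 units further apart.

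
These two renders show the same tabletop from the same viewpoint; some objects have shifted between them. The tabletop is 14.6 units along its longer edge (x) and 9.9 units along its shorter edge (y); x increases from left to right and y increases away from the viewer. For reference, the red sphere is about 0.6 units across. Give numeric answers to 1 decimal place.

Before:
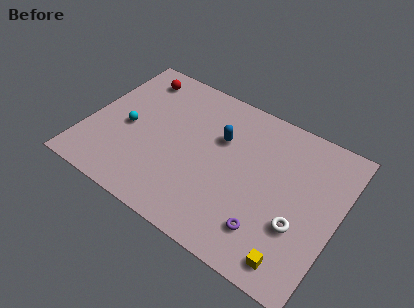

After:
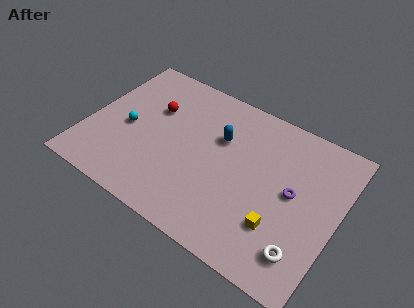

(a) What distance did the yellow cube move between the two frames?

1.9

The yellow cube was near (12.7, 1.3) before and (11.6, 2.8) after, so it travelled √(1.1² + 1.5²) ≈ 1.9 units.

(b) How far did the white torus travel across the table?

1.5

The white torus moved from about (12.6, 3.4) to (13.1, 2.0), a distance of √(0.5² + 1.4²) ≈ 1.5.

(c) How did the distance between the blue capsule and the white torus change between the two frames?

+1.2

The distance was about 6.0 in the first image and 7.2 in the second, so they moved 1.2 units further apart.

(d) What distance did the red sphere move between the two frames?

2.3

The red sphere was near (2.1, 8.3) before and (3.5, 6.5) after, so it travelled √(1.4² + 1.8²) ≈ 2.3 units.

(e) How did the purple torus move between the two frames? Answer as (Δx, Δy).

(1.0, 3.0)

The purple torus was at about (11.0, 2.2) and moved to about (12.0, 5.2).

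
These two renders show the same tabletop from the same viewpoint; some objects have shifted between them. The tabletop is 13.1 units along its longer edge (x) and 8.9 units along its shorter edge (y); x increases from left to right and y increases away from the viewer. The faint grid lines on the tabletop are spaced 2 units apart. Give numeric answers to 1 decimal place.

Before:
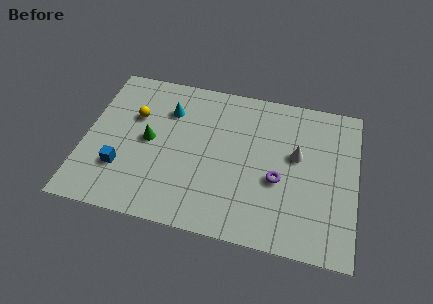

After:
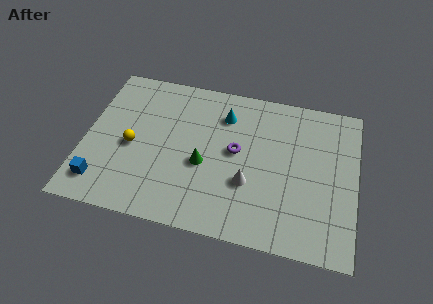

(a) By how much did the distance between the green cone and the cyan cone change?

+1.0

They were about 2.2 units apart before and 3.2 after — 1.0 units further apart.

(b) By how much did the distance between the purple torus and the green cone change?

-4.5

Before: roughly 6.4 units apart; after: 1.9. That's 4.5 units closer together.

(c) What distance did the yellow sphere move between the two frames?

1.8

From (2.3, 5.8) to (2.3, 4.0), the yellow sphere covered √(0.0² + 1.8²) ≈ 1.8 units.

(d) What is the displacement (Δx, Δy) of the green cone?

(2.7, -0.8)

The green cone was at about (3.1, 4.5) and moved to about (5.8, 3.7).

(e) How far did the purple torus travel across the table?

2.4

The purple torus moved from about (9.4, 3.6) to (7.3, 4.8), a distance of √(2.1² + 1.2²) ≈ 2.4.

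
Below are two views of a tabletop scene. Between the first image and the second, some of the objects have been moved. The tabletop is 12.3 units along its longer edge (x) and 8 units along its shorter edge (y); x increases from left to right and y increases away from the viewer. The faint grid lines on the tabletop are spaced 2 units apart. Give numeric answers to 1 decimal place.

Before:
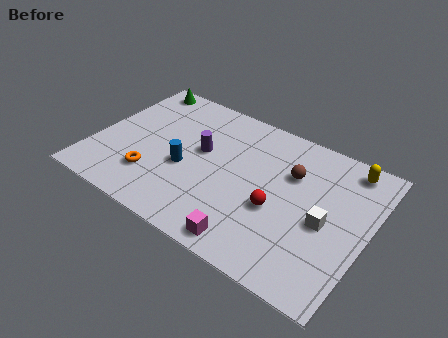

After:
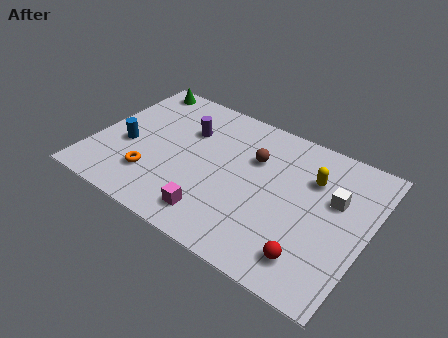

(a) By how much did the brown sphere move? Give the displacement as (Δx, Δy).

(-1.7, 0.0)

The brown sphere started near (8.7, 5.4) and ended near (7.0, 5.4).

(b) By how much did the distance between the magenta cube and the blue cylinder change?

+0.6

Before: roughly 4.2 units apart; after: 4.8. That's 0.6 units further apart.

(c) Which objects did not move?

the green cone and the orange torus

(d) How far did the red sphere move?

2.5

The red sphere was near (8.4, 3.2) before and (10.2, 1.5) after, so it travelled √(1.8² + 1.7²) ≈ 2.5 units.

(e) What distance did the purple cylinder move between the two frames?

1.2

The purple cylinder was near (4.7, 4.6) before and (3.9, 5.5) after, so it travelled √(0.8² + 0.9²) ≈ 1.2 units.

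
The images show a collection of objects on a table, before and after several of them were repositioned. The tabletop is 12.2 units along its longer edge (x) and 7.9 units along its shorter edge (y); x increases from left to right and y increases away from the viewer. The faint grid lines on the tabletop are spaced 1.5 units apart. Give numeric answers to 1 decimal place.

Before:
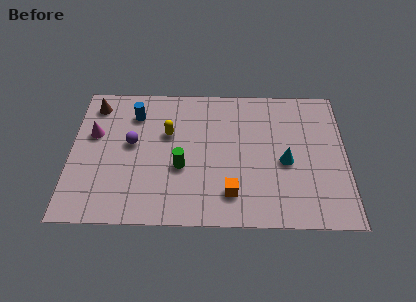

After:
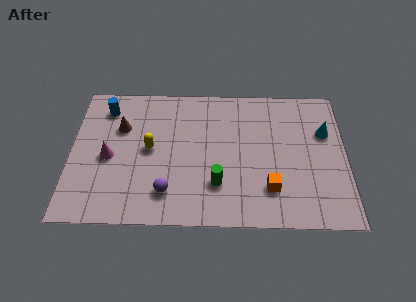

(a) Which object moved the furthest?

the purple sphere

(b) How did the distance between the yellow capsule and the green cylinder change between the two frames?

+1.6

The distance was about 2.0 in the first image and 3.6 in the second, so they moved 1.6 units further apart.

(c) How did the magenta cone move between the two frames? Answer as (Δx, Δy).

(0.7, -1.3)

The magenta cone started near (1.0, 4.9) and ended near (1.7, 3.6).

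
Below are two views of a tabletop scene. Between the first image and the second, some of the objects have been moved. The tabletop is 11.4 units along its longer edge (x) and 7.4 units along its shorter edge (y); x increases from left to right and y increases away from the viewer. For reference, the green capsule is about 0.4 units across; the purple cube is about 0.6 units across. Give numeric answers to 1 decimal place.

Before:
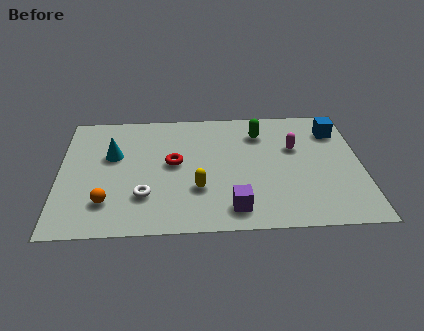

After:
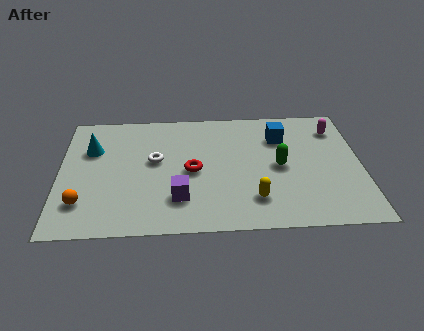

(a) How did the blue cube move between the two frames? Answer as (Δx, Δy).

(-2.1, -0.3)

The blue cube started near (10.5, 5.7) and ended near (8.4, 5.4).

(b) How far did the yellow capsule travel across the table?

2.2

The yellow capsule moved from about (5.2, 2.4) to (7.3, 1.7), a distance of √(2.1² + 0.7²) ≈ 2.2.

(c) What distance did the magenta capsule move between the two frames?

1.9

The magenta capsule moved from about (8.9, 4.7) to (10.5, 5.8), a distance of √(1.6² + 1.1²) ≈ 1.9.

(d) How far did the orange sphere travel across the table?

0.9

The orange sphere was near (1.8, 1.8) before and (0.9, 1.8) after, so it travelled √(0.9² + 0.0²) ≈ 0.9 units.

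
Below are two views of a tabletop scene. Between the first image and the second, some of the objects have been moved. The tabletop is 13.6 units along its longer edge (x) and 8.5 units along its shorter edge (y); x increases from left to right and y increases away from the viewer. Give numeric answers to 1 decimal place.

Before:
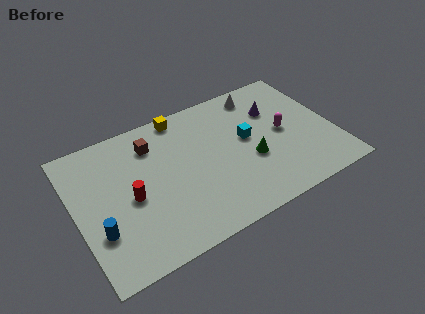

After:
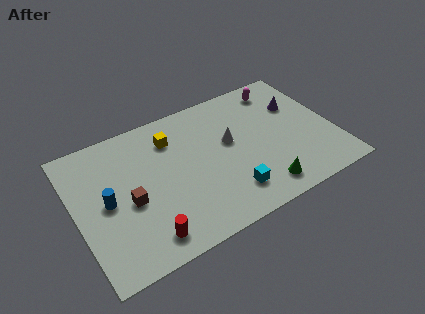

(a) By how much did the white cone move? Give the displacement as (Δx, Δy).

(-2.0, -2.4)

The white cone started near (10.2, 7.3) and ended near (8.2, 4.9).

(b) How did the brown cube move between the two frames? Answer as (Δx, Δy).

(-1.6, -2.9)

The brown cube was at about (4.3, 6.6) and moved to about (2.7, 3.7).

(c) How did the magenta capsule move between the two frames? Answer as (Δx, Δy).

(0.3, 2.9)

From the two frames, the magenta capsule sits at roughly (11.0, 4.3) before and (11.3, 7.2) after.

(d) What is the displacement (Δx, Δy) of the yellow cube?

(-0.7, -1.2)

The yellow cube was at about (6.0, 7.7) and moved to about (5.3, 6.5).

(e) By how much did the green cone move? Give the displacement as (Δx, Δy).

(0.2, -2.0)

The green cone started near (9.1, 3.3) and ended near (9.3, 1.3).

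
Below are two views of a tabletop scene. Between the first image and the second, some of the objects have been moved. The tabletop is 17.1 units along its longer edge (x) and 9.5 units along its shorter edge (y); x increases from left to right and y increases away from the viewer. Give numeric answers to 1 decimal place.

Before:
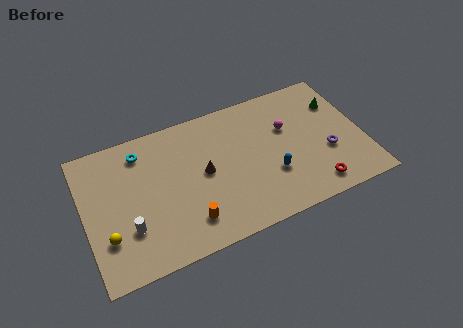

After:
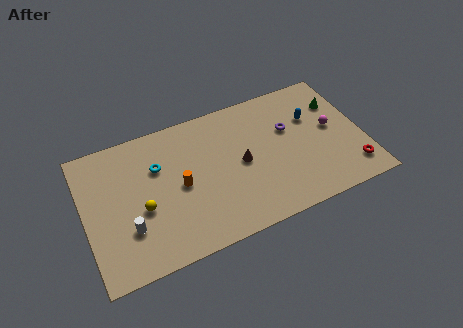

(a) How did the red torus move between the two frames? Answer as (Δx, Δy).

(2.4, 0.4)

The red torus was at about (13.7, 1.4) and moved to about (16.1, 1.8).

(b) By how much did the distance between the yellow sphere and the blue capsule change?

+1.0

The distance was about 10.1 in the first image and 11.1 in the second, so they moved 1.0 units further apart.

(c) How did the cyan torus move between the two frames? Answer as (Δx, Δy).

(0.9, -1.4)

The cyan torus started near (3.7, 7.8) and ended near (4.6, 6.4).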